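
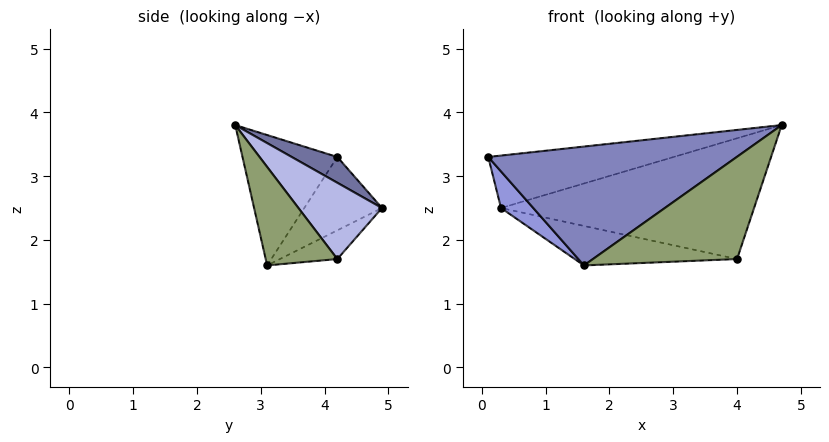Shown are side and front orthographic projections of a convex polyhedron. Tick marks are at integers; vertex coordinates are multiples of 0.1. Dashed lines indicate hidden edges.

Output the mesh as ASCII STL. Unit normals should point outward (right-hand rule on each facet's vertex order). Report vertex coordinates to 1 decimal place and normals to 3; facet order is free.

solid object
 facet normal 0.177 0.718 0.673
  outer loop
   vertex 0.3 4.9 2.5
   vertex 0.1 4.2 3.3
   vertex 4.7 2.6 3.8
  endloop
 endfacet
 facet normal -0.342 -0.897 0.279
  outer loop
   vertex 1.6 3.1 1.6
   vertex 4.7 2.6 3.8
   vertex 0.1 4.2 3.3
  endloop
 endfacet
 facet normal -0.803 -0.334 -0.493
  outer loop
   vertex 1.6 3.1 1.6
   vertex 0.1 4.2 3.3
   vertex 0.3 4.9 2.5
  endloop
 endfacet
 facet normal 0.267 0.807 0.526
  outer loop
   vertex 4.0 4.2 1.7
   vertex 0.3 4.9 2.5
   vertex 4.7 2.6 3.8
  endloop
 endfacet
 facet normal 0.342 -0.689 -0.639
  outer loop
   vertex 4.0 4.2 1.7
   vertex 4.7 2.6 3.8
   vertex 1.6 3.1 1.6
  endloop
 endfacet
 facet normal -0.130 0.367 -0.921
  outer loop
   vertex 4.0 4.2 1.7
   vertex 1.6 3.1 1.6
   vertex 0.3 4.9 2.5
  endloop
 endfacet
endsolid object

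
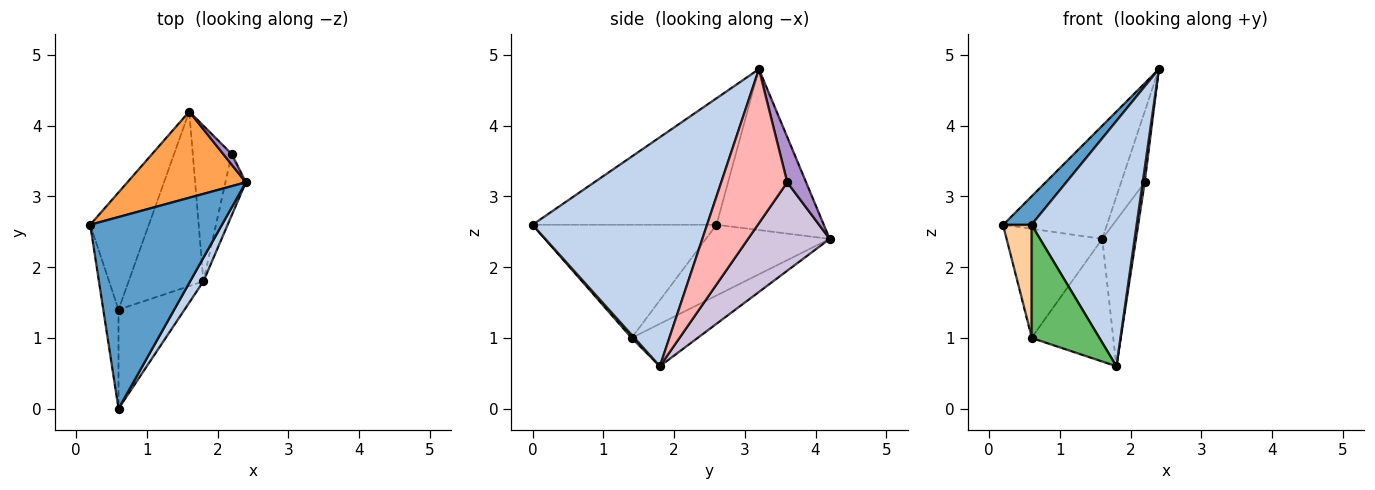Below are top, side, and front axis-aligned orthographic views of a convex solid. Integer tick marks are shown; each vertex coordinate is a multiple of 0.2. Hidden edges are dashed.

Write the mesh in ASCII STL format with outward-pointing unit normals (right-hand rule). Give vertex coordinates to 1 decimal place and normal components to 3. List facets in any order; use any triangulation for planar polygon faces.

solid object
 facet normal -0.689 -0.106 0.717
  outer loop
   vertex 0.6 0.0 2.6
   vertex 2.4 3.2 4.8
   vertex 0.2 2.6 2.6
  endloop
 endfacet
 facet normal 0.856 -0.515 0.050
  outer loop
   vertex 1.8 1.8 0.6
   vertex 2.4 3.2 4.8
   vertex 0.6 0.0 2.6
  endloop
 endfacet
 facet normal -0.635 0.614 0.468
  outer loop
   vertex 1.6 4.2 2.4
   vertex 0.2 2.6 2.6
   vertex 2.4 3.2 4.8
  endloop
 endfacet
 facet normal -0.980 -0.151 -0.132
  outer loop
   vertex 0.6 1.4 1.0
   vertex 0.6 0.0 2.6
   vertex 0.2 2.6 2.6
  endloop
 endfacet
 facet normal 0.031 -0.752 -0.658
  outer loop
   vertex 0.6 1.4 1.0
   vertex 1.8 1.8 0.6
   vertex 0.6 0.0 2.6
  endloop
 endfacet
 facet normal -0.662 0.511 -0.549
  outer loop
   vertex 0.6 1.4 1.0
   vertex 0.2 2.6 2.6
   vertex 1.6 4.2 2.4
  endloop
 endfacet
 facet normal -0.421 0.521 -0.742
  outer loop
   vertex 0.6 1.4 1.0
   vertex 1.6 4.2 2.4
   vertex 1.8 1.8 0.6
  endloop
 endfacet
 facet normal 0.991 -0.030 -0.131
  outer loop
   vertex 2.2 3.6 3.2
   vertex 2.4 3.2 4.8
   vertex 1.8 1.8 0.6
  endloop
 endfacet
 facet normal 0.620 0.776 0.116
  outer loop
   vertex 2.2 3.6 3.2
   vertex 1.6 4.2 2.4
   vertex 2.4 3.2 4.8
  endloop
 endfacet
 facet normal 0.856 0.354 -0.377
  outer loop
   vertex 2.2 3.6 3.2
   vertex 1.8 1.8 0.6
   vertex 1.6 4.2 2.4
  endloop
 endfacet
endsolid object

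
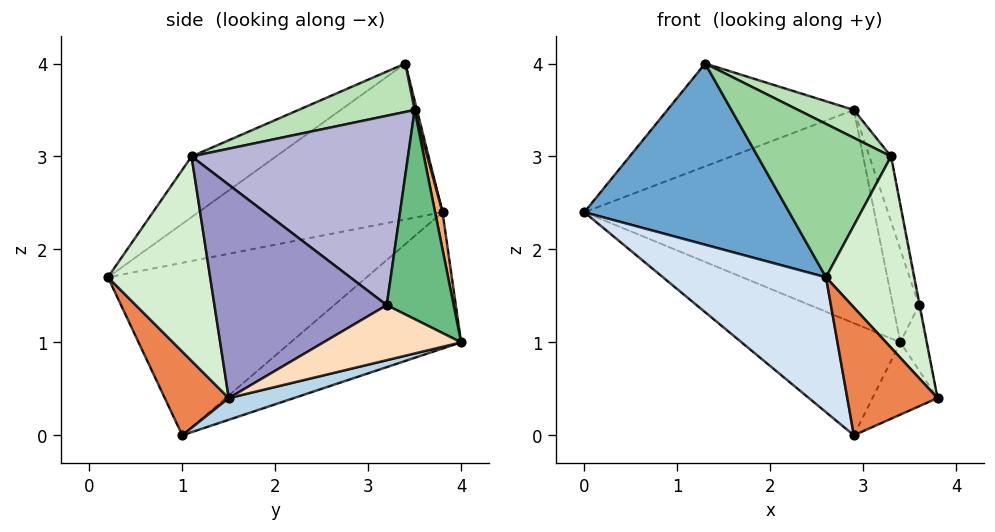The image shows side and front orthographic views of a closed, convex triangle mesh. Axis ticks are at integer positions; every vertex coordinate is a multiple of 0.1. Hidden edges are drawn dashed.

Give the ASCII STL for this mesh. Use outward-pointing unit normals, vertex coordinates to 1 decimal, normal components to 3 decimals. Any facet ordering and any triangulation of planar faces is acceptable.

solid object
 facet normal -0.695 -0.584 0.419
  outer loop
   vertex 2.6 0.2 1.7
   vertex 1.3 3.4 4.0
   vertex 0.0 3.8 2.4
  endloop
 endfacet
 facet normal -0.374 0.349 -0.859
  outer loop
   vertex 2.9 1.0 0.0
   vertex 0.0 3.8 2.4
   vertex 3.4 4.0 1.0
  endloop
 endfacet
 facet normal 0.265 0.265 -0.927
  outer loop
   vertex 2.9 1.0 0.0
   vertex 3.4 4.0 1.0
   vertex 3.8 1.5 0.4
  endloop
 endfacet
 facet normal -0.785 -0.495 -0.372
  outer loop
   vertex 2.9 1.0 0.0
   vertex 2.6 0.2 1.7
   vertex 0.0 3.8 2.4
  endloop
 endfacet
 facet normal 0.557 -0.785 -0.271
  outer loop
   vertex 2.9 1.0 0.0
   vertex 3.8 1.5 0.4
   vertex 2.6 0.2 1.7
  endloop
 endfacet
 facet normal 0.025 0.979 0.201
  outer loop
   vertex 2.9 3.5 3.5
   vertex 3.4 4.0 1.0
   vertex 0.0 3.8 2.4
  endloop
 endfacet
 facet normal 0.012 0.972 0.233
  outer loop
   vertex 2.9 3.5 3.5
   vertex 0.0 3.8 2.4
   vertex 1.3 3.4 4.0
  endloop
 endfacet
 facet normal 0.976 0.185 -0.119
  outer loop
   vertex 3.6 3.2 1.4
   vertex 3.8 1.5 0.4
   vertex 3.4 4.0 1.0
  endloop
 endfacet
 facet normal 0.902 0.351 0.251
  outer loop
   vertex 3.6 3.2 1.4
   vertex 3.4 4.0 1.0
   vertex 2.9 3.5 3.5
  endloop
 endfacet
 facet normal -0.403 -0.636 0.658
  outer loop
   vertex 3.3 1.1 3.0
   vertex 1.3 3.4 4.0
   vertex 2.6 0.2 1.7
  endloop
 endfacet
 facet normal 0.303 -0.146 0.942
  outer loop
   vertex 3.3 1.1 3.0
   vertex 2.9 3.5 3.5
   vertex 1.3 3.4 4.0
  endloop
 endfacet
 facet normal 0.756 -0.653 0.045
  outer loop
   vertex 3.3 1.1 3.0
   vertex 2.6 0.2 1.7
   vertex 3.8 1.5 0.4
  endloop
 endfacet
 facet normal 0.982 0.004 0.189
  outer loop
   vertex 3.3 1.1 3.0
   vertex 3.8 1.5 0.4
   vertex 3.6 3.2 1.4
  endloop
 endfacet
 facet normal 0.948 0.095 0.303
  outer loop
   vertex 3.3 1.1 3.0
   vertex 3.6 3.2 1.4
   vertex 2.9 3.5 3.5
  endloop
 endfacet
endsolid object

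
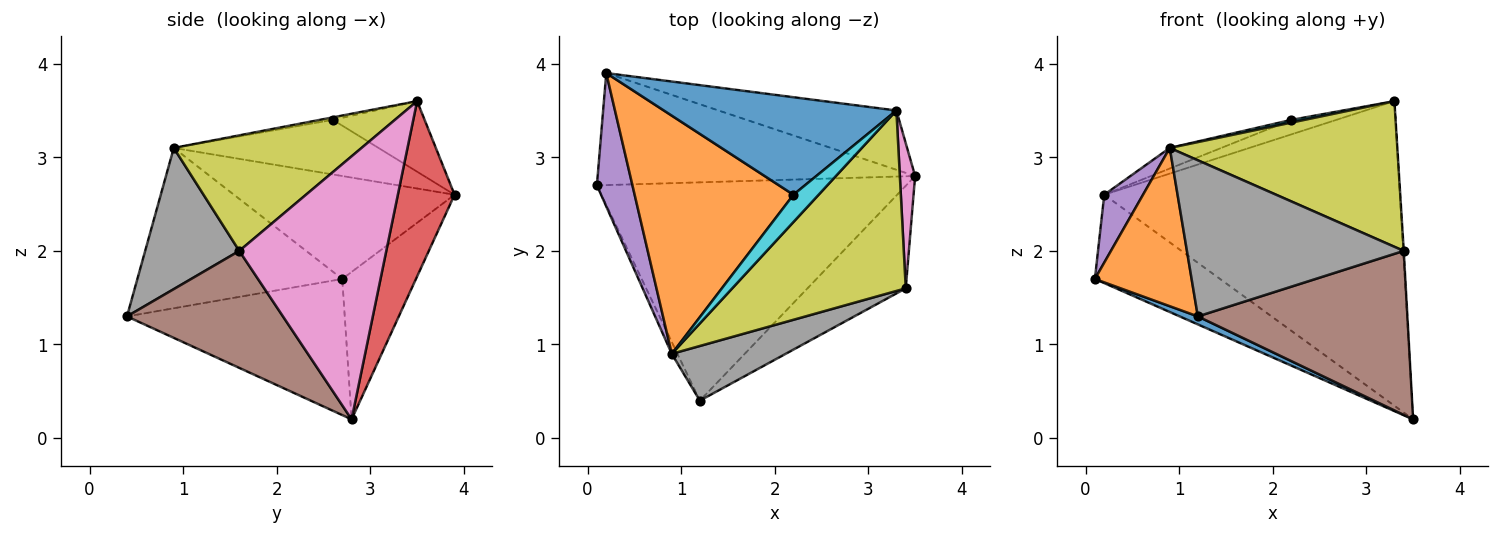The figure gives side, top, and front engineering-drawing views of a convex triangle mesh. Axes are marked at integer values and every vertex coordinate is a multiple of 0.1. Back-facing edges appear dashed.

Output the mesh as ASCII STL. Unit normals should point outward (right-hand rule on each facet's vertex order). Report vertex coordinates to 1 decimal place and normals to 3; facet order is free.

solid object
 facet normal -0.403 -0.033 -0.915
  outer loop
   vertex 1.2 0.4 1.3
   vertex 0.1 2.7 1.7
   vertex 3.5 2.8 0.2
  endloop
 endfacet
 facet normal -0.904 -0.427 -0.032
  outer loop
   vertex 0.9 0.9 3.1
   vertex 0.1 2.7 1.7
   vertex 1.2 0.4 1.3
  endloop
 endfacet
 facet normal -0.343 0.582 -0.738
  outer loop
   vertex 0.2 3.9 2.6
   vertex 3.5 2.8 0.2
   vertex 0.1 2.7 1.7
  endloop
 endfacet
 facet normal 0.185 0.965 -0.188
  outer loop
   vertex 0.2 3.9 2.6
   vertex 3.3 3.5 3.6
   vertex 3.5 2.8 0.2
  endloop
 endfacet
 facet normal -0.932 -0.164 0.322
  outer loop
   vertex 0.2 3.9 2.6
   vertex 0.1 2.7 1.7
   vertex 0.9 0.9 3.1
  endloop
 endfacet
 facet normal 0.534 -0.717 -0.448
  outer loop
   vertex 3.4 1.6 2.0
   vertex 1.2 0.4 1.3
   vertex 3.5 2.8 0.2
  endloop
 endfacet
 facet normal 0.998 0.004 0.058
  outer loop
   vertex 3.4 1.6 2.0
   vertex 3.5 2.8 0.2
   vertex 3.3 3.5 3.6
  endloop
 endfacet
 facet normal 0.379 -0.873 0.306
  outer loop
   vertex 3.4 1.6 2.0
   vertex 0.9 0.9 3.1
   vertex 1.2 0.4 1.3
  endloop
 endfacet
 facet normal 0.460 -0.558 0.691
  outer loop
   vertex 3.4 1.6 2.0
   vertex 3.3 3.5 3.6
   vertex 0.9 0.9 3.1
  endloop
 endfacet
 facet normal -0.099 -0.099 0.990
  outer loop
   vertex 2.2 2.6 3.4
   vertex 0.9 0.9 3.1
   vertex 3.3 3.5 3.6
  endloop
 endfacet
 facet normal -0.287 0.141 0.947
  outer loop
   vertex 2.2 2.6 3.4
   vertex 3.3 3.5 3.6
   vertex 0.2 3.9 2.6
  endloop
 endfacet
 facet normal -0.324 0.081 0.943
  outer loop
   vertex 2.2 2.6 3.4
   vertex 0.2 3.9 2.6
   vertex 0.9 0.9 3.1
  endloop
 endfacet
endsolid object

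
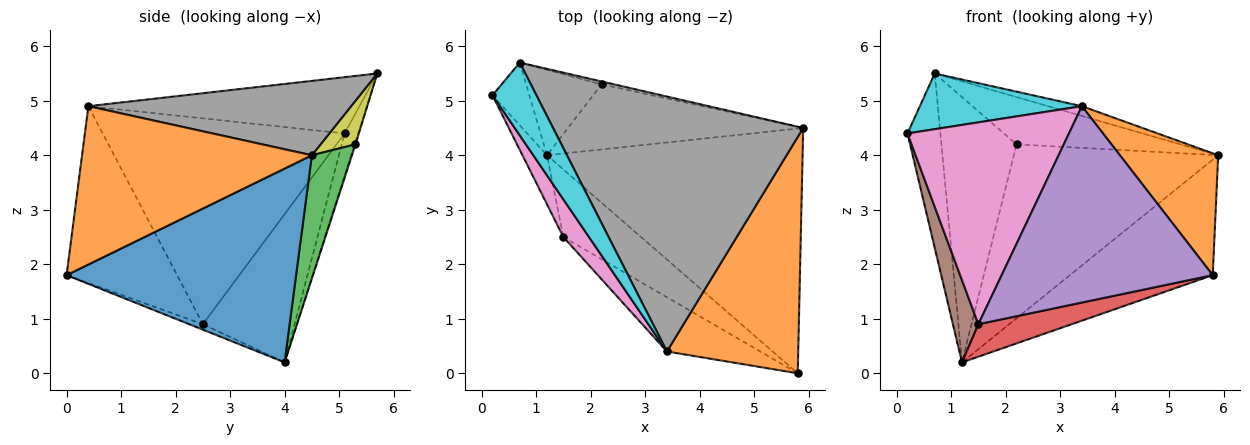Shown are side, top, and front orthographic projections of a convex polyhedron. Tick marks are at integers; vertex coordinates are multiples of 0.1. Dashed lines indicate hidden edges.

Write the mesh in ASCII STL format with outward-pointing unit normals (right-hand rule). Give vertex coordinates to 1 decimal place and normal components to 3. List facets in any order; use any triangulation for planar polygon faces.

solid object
 facet normal 0.566 0.352 -0.746
  outer loop
   vertex 1.2 4.0 0.2
   vertex 5.9 4.5 4.0
   vertex 5.8 0.0 1.8
  endloop
 endfacet
 facet normal 0.731 -0.313 0.606
  outer loop
   vertex 3.4 0.4 4.9
   vertex 5.8 0.0 1.8
   vertex 5.9 4.5 4.0
  endloop
 endfacet
 facet normal 0.181 0.921 -0.345
  outer loop
   vertex 2.2 5.3 4.2
   vertex 5.9 4.5 4.0
   vertex 1.2 4.0 0.2
  endloop
 endfacet
 facet normal -0.063 -0.432 -0.899
  outer loop
   vertex 1.5 2.5 0.9
   vertex 1.2 4.0 0.2
   vertex 5.8 0.0 1.8
  endloop
 endfacet
 facet normal -0.451 -0.861 -0.238
  outer loop
   vertex 1.5 2.5 0.9
   vertex 5.8 0.0 1.8
   vertex 3.4 0.4 4.9
  endloop
 endfacet
 facet normal -0.952 -0.264 -0.157
  outer loop
   vertex 1.5 2.5 0.9
   vertex 0.2 5.1 4.4
   vertex 1.2 4.0 0.2
  endloop
 endfacet
 facet normal -0.827 -0.552 0.103
  outer loop
   vertex 1.5 2.5 0.9
   vertex 3.4 0.4 4.9
   vertex 0.2 5.1 4.4
  endloop
 endfacet
 facet normal 0.285 0.037 0.958
  outer loop
   vertex 0.7 5.7 5.5
   vertex 3.4 0.4 4.9
   vertex 5.9 4.5 4.0
  endloop
 endfacet
 facet normal 0.208 0.976 -0.061
  outer loop
   vertex 0.7 5.7 5.5
   vertex 5.9 4.5 4.0
   vertex 2.2 5.3 4.2
  endloop
 endfacet
 facet normal -0.713 -0.426 0.557
  outer loop
   vertex 0.7 5.7 5.5
   vertex 0.2 5.1 4.4
   vertex 3.4 0.4 4.9
  endloop
 endfacet
 facet normal -0.359 0.878 -0.316
  outer loop
   vertex 0.7 5.7 5.5
   vertex 1.2 4.0 0.2
   vertex 0.2 5.1 4.4
  endloop
 endfacet
 facet normal -0.012 0.952 -0.306
  outer loop
   vertex 0.7 5.7 5.5
   vertex 2.2 5.3 4.2
   vertex 1.2 4.0 0.2
  endloop
 endfacet
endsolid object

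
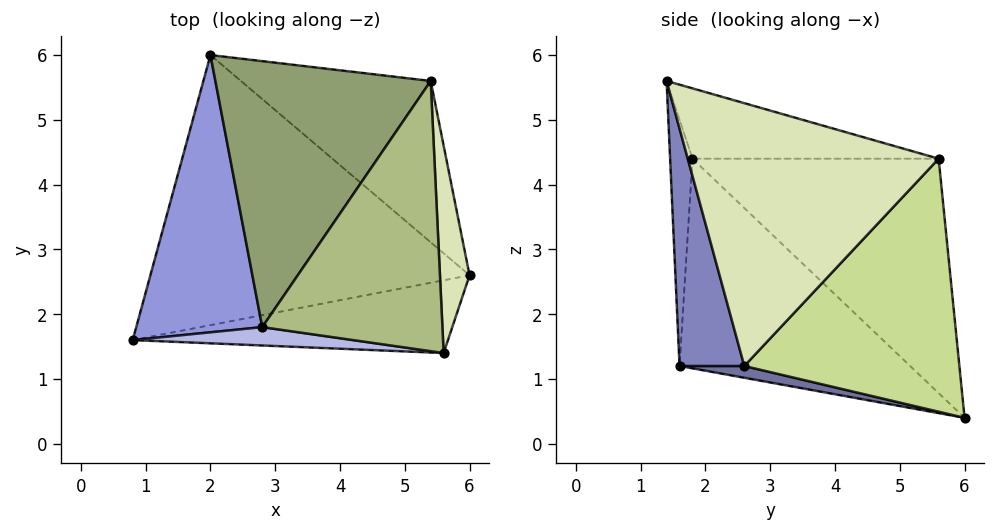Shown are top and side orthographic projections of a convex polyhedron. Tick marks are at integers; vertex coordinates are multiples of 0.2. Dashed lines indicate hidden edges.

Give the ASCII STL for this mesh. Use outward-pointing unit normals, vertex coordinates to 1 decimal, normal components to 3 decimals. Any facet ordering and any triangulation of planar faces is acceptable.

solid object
 facet normal 0.036 -0.188 -0.981
  outer loop
   vertex 2.0 6.0 0.4
   vertex 6.0 2.6 1.2
   vertex 0.8 1.6 1.2
  endloop
 endfacet
 facet normal 0.183 -0.953 -0.243
  outer loop
   vertex 5.6 1.4 5.6
   vertex 0.8 1.6 1.2
   vertex 6.0 2.6 1.2
  endloop
 endfacet
 facet normal -0.815 0.311 0.490
  outer loop
   vertex 2.8 1.8 4.4
   vertex 2.0 6.0 0.4
   vertex 0.8 1.6 1.2
  endloop
 endfacet
 facet normal -0.221 -0.955 0.198
  outer loop
   vertex 2.8 1.8 4.4
   vertex 0.8 1.6 1.2
   vertex 5.6 1.4 5.6
  endloop
 endfacet
 facet normal -0.658 0.450 0.604
  outer loop
   vertex 5.4 5.6 4.4
   vertex 2.0 6.0 0.4
   vertex 2.8 1.8 4.4
  endloop
 endfacet
 facet normal -0.353 0.241 0.904
  outer loop
   vertex 5.4 5.6 4.4
   vertex 2.8 1.8 4.4
   vertex 5.6 1.4 5.6
  endloop
 endfacet
 facet normal 0.625 0.625 -0.469
  outer loop
   vertex 5.4 5.6 4.4
   vertex 6.0 2.6 1.2
   vertex 2.0 6.0 0.4
  endloop
 endfacet
 facet normal 0.991 0.079 0.112
  outer loop
   vertex 5.4 5.6 4.4
   vertex 5.6 1.4 5.6
   vertex 6.0 2.6 1.2
  endloop
 endfacet
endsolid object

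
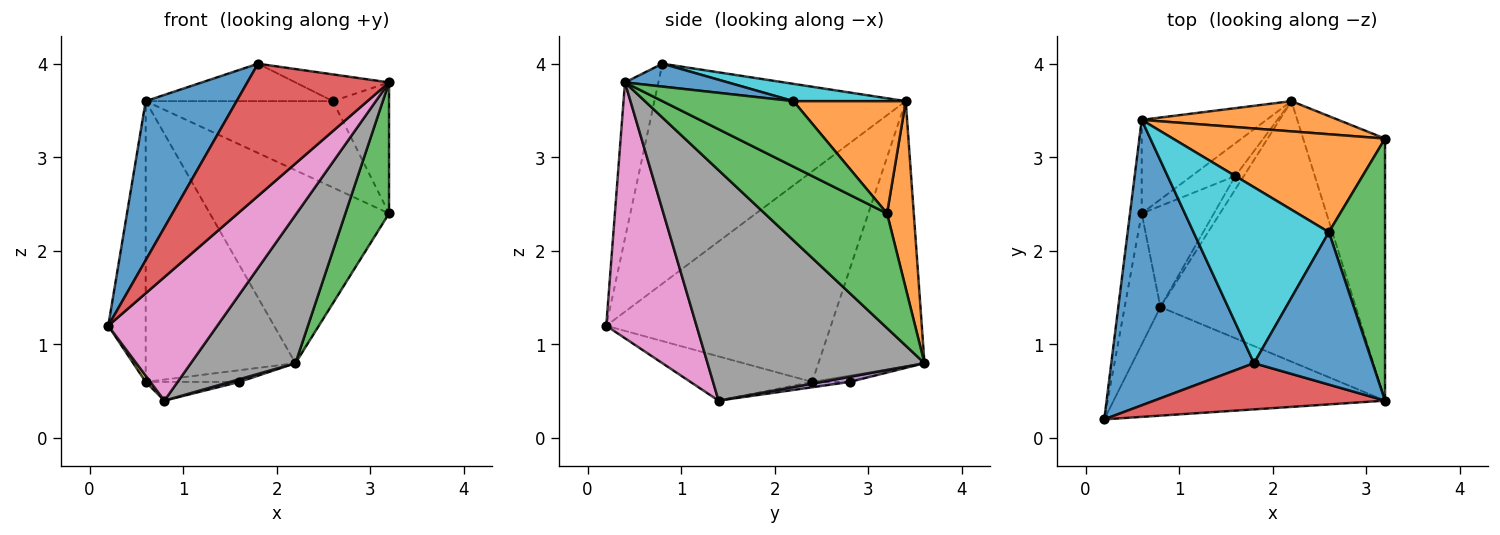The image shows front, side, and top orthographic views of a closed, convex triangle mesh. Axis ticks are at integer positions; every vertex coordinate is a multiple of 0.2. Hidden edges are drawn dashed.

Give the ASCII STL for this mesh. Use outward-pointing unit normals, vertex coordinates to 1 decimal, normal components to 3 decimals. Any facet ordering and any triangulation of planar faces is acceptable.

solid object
 facet normal -0.803 -0.290 0.521
  outer loop
   vertex 0.6 3.4 3.6
   vertex 0.2 0.2 1.2
   vertex 1.8 0.8 4.0
  endloop
 endfacet
 facet normal 0.146 0.977 0.153
  outer loop
   vertex 0.6 3.4 3.6
   vertex 3.2 3.2 2.4
   vertex 2.2 3.6 0.8
  endloop
 endfacet
 facet normal 0.781 -0.279 -0.558
  outer loop
   vertex 3.2 0.4 3.8
   vertex 2.2 3.6 0.8
   vertex 3.2 3.2 2.4
  endloop
 endfacet
 facet normal -0.217 -0.922 0.322
  outer loop
   vertex 3.2 0.4 3.8
   vertex 1.8 0.8 4.0
   vertex 0.2 0.2 1.2
  endloop
 endfacet
 facet normal -0.985 0.164 -0.055
  outer loop
   vertex 0.6 2.4 0.6
   vertex 0.2 0.2 1.2
   vertex 0.6 3.4 3.6
  endloop
 endfacet
 facet normal -0.558 0.787 -0.262
  outer loop
   vertex 0.6 2.4 0.6
   vertex 0.6 3.4 3.6
   vertex 2.2 3.6 0.8
  endloop
 endfacet
 facet normal 0.528 -0.638 -0.560
  outer loop
   vertex 0.8 1.4 0.4
   vertex 3.2 0.4 3.8
   vertex 0.2 0.2 1.2
  endloop
 endfacet
 facet normal 0.716 -0.345 -0.607
  outer loop
   vertex 0.8 1.4 0.4
   vertex 2.2 3.6 0.8
   vertex 3.2 0.4 3.8
  endloop
 endfacet
 facet normal -0.778 -0.030 -0.628
  outer loop
   vertex 0.8 1.4 0.4
   vertex 0.2 0.2 1.2
   vertex 0.6 2.4 0.6
  endloop
 endfacet
 facet normal 0.124 0.207 0.971
  outer loop
   vertex 2.6 2.2 3.6
   vertex 0.6 3.4 3.6
   vertex 1.8 0.8 4.0
  endloop
 endfacet
 facet normal 0.187 0.170 0.968
  outer loop
   vertex 2.6 2.2 3.6
   vertex 1.8 0.8 4.0
   vertex 3.2 0.4 3.8
  endloop
 endfacet
 facet normal 0.369 0.615 0.697
  outer loop
   vertex 2.6 2.2 3.6
   vertex 3.2 3.2 2.4
   vertex 0.6 3.4 3.6
  endloop
 endfacet
 facet normal 0.722 0.309 0.619
  outer loop
   vertex 2.6 2.2 3.6
   vertex 3.2 0.4 3.8
   vertex 3.2 3.2 2.4
  endloop
 endfacet
 facet normal -0.133 0.333 -0.933
  outer loop
   vertex 1.6 2.8 0.6
   vertex 0.6 2.4 0.6
   vertex 2.2 3.6 0.8
  endloop
 endfacet
 facet normal 0.507 -0.169 -0.845
  outer loop
   vertex 1.6 2.8 0.6
   vertex 2.2 3.6 0.8
   vertex 0.8 1.4 0.4
  endloop
 endfacet
 facet normal -0.073 0.182 -0.981
  outer loop
   vertex 1.6 2.8 0.6
   vertex 0.8 1.4 0.4
   vertex 0.6 2.4 0.6
  endloop
 endfacet
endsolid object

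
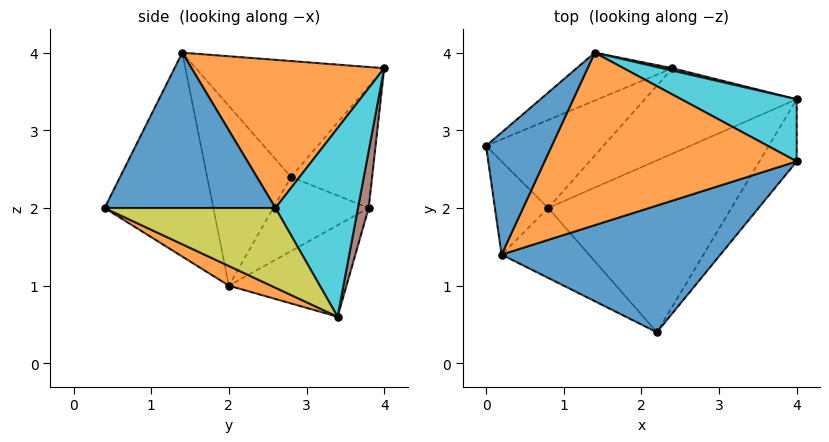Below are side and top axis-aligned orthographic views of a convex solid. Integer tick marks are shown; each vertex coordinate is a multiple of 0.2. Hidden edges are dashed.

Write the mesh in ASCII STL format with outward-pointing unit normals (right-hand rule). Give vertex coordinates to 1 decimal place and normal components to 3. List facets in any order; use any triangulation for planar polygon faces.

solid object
 facet normal -0.796 0.402 0.452
  outer loop
   vertex 0.2 1.4 4.0
   vertex 1.4 4.0 3.8
   vertex 0.0 2.8 2.4
  endloop
 endfacet
 facet normal 0.094 -0.467 -0.879
  outer loop
   vertex 0.8 2.0 1.0
   vertex 4.0 3.4 0.6
   vertex 2.2 0.4 2.0
  endloop
 endfacet
 facet normal -0.871 -0.419 -0.258
  outer loop
   vertex 0.8 2.0 1.0
   vertex 0.2 1.4 4.0
   vertex 0.0 2.8 2.4
  endloop
 endfacet
 facet normal -0.634 -0.724 -0.272
  outer loop
   vertex 0.8 2.0 1.0
   vertex 2.2 0.4 2.0
   vertex 0.2 1.4 4.0
  endloop
 endfacet
 facet normal -0.409 0.854 -0.322
  outer loop
   vertex 2.4 3.8 2.0
   vertex 0.0 2.8 2.4
   vertex 1.4 4.0 3.8
  endloop
 endfacet
 facet normal 0.285 0.957 0.052
  outer loop
   vertex 2.4 3.8 2.0
   vertex 1.4 4.0 3.8
   vertex 4.0 3.4 0.6
  endloop
 endfacet
 facet normal -0.389 0.687 -0.614
  outer loop
   vertex 2.4 3.8 2.0
   vertex 0.8 2.0 1.0
   vertex 0.0 2.8 2.4
  endloop
 endfacet
 facet normal -0.377 0.683 -0.626
  outer loop
   vertex 2.4 3.8 2.0
   vertex 4.0 3.4 0.6
   vertex 0.8 2.0 1.0
  endloop
 endfacet
 facet normal 0.728 -0.595 -0.340
  outer loop
   vertex 4.0 2.6 2.0
   vertex 2.2 0.4 2.0
   vertex 4.0 3.4 0.6
  endloop
 endfacet
 facet normal 0.630 0.674 0.385
  outer loop
   vertex 4.0 2.6 2.0
   vertex 4.0 3.4 0.6
   vertex 1.4 4.0 3.8
  endloop
 endfacet
 facet normal 0.523 -0.428 0.737
  outer loop
   vertex 4.0 2.6 2.0
   vertex 0.2 1.4 4.0
   vertex 2.2 0.4 2.0
  endloop
 endfacet
 facet normal 0.500 -0.165 0.850
  outer loop
   vertex 4.0 2.6 2.0
   vertex 1.4 4.0 3.8
   vertex 0.2 1.4 4.0
  endloop
 endfacet
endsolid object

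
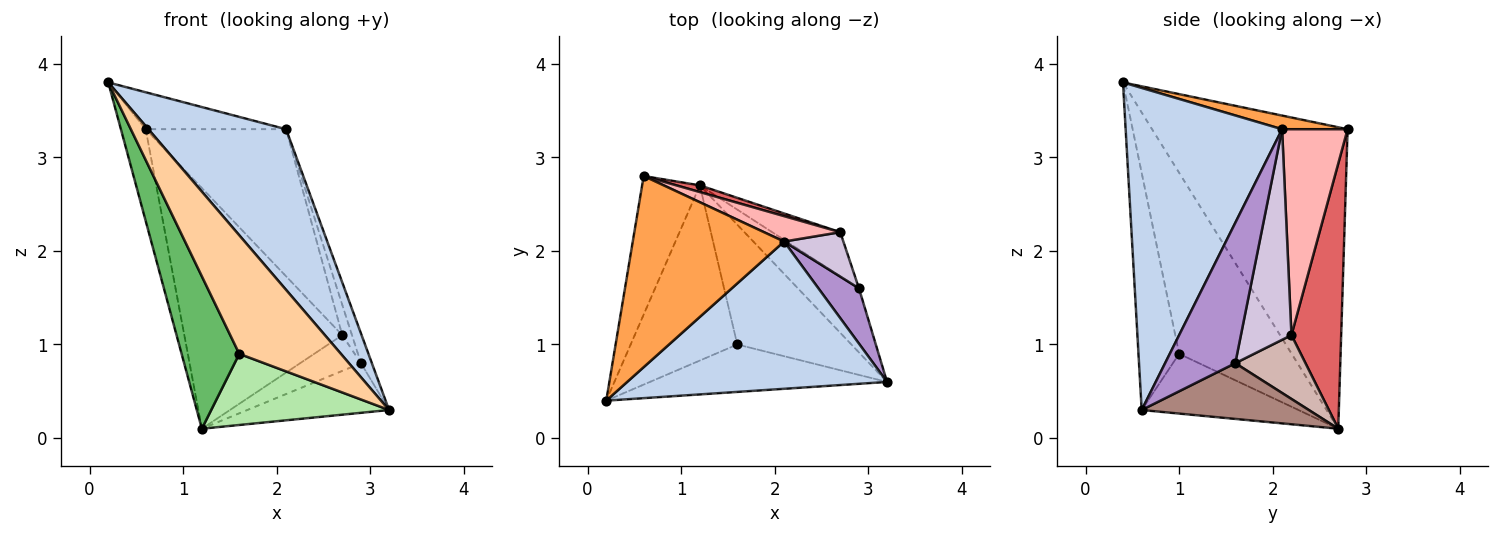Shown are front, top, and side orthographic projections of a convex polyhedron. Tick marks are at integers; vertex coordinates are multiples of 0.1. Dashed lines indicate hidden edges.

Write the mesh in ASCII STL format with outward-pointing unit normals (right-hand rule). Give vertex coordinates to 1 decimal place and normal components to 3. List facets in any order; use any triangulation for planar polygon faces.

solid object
 facet normal -0.975 0.124 -0.187
  outer loop
   vertex 1.2 2.7 0.1
   vertex 0.2 0.4 3.8
   vertex 0.6 2.8 3.3
  endloop
 endfacet
 facet normal 0.642 -0.565 0.518
  outer loop
   vertex 2.1 2.1 3.3
   vertex 0.2 0.4 3.8
   vertex 3.2 0.6 0.3
  endloop
 endfacet
 facet normal 0.088 0.189 0.978
  outer loop
   vertex 2.1 2.1 3.3
   vertex 0.6 2.8 3.3
   vertex 0.2 0.4 3.8
  endloop
 endfacet
 facet normal -0.348 -0.870 -0.348
  outer loop
   vertex 1.6 1.0 0.9
   vertex 3.2 0.6 0.3
   vertex 0.2 0.4 3.8
  endloop
 endfacet
 facet normal -0.788 -0.404 -0.464
  outer loop
   vertex 1.6 1.0 0.9
   vertex 0.2 0.4 3.8
   vertex 1.2 2.7 0.1
  endloop
 endfacet
 facet normal -0.410 -0.466 -0.784
  outer loop
   vertex 1.6 1.0 0.9
   vertex 1.2 2.7 0.1
   vertex 3.2 0.6 0.3
  endloop
 endfacet
 facet normal 0.300 0.954 0.026
  outer loop
   vertex 2.7 2.2 1.1
   vertex 1.2 2.7 0.1
   vertex 0.6 2.8 3.3
  endloop
 endfacet
 facet normal 0.418 0.895 0.155
  outer loop
   vertex 2.7 2.2 1.1
   vertex 0.6 2.8 3.3
   vertex 2.1 2.1 3.3
  endloop
 endfacet
 facet normal 0.950 0.148 0.274
  outer loop
   vertex 2.9 1.6 0.8
   vertex 2.1 2.1 3.3
   vertex 3.2 0.6 0.3
  endloop
 endfacet
 facet normal 0.946 0.182 0.266
  outer loop
   vertex 2.9 1.6 0.8
   vertex 2.7 2.2 1.1
   vertex 2.1 2.1 3.3
  endloop
 endfacet
 facet normal 0.585 0.496 -0.641
  outer loop
   vertex 2.9 1.6 0.8
   vertex 3.2 0.6 0.3
   vertex 1.2 2.7 0.1
  endloop
 endfacet
 facet normal 0.588 0.510 -0.628
  outer loop
   vertex 2.9 1.6 0.8
   vertex 1.2 2.7 0.1
   vertex 2.7 2.2 1.1
  endloop
 endfacet
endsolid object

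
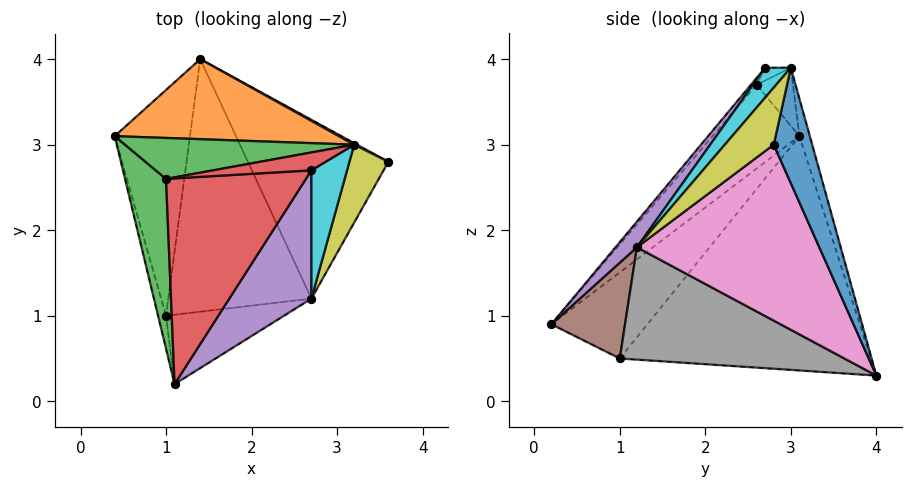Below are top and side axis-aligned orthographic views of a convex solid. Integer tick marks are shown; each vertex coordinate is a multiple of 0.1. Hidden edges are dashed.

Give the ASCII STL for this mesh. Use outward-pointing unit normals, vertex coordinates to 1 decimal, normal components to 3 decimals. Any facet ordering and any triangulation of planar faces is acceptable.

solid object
 facet normal -0.982 -0.168 -0.091
  outer loop
   vertex 1.0 1.0 0.5
   vertex 1.1 0.2 0.9
   vertex 0.4 3.1 3.1
  endloop
 endfacet
 facet normal -0.947 0.106 -0.304
  outer loop
   vertex 1.0 1.0 0.5
   vertex 0.4 3.1 3.1
   vertex 1.4 4.0 0.3
  endloop
 endfacet
 facet normal -0.787 -0.482 0.385
  outer loop
   vertex 1.0 2.6 3.7
   vertex 0.4 3.1 3.1
   vertex 1.1 0.2 0.9
  endloop
 endfacet
 facet normal -0.032 -0.759 0.650
  outer loop
   vertex 1.0 2.6 3.7
   vertex 1.1 0.2 0.9
   vertex 2.7 2.7 3.9
  endloop
 endfacet
 facet normal 0.179 -0.801 0.572
  outer loop
   vertex 2.7 1.2 1.8
   vertex 2.7 2.7 3.9
   vertex 1.1 0.2 0.9
  endloop
 endfacet
 facet normal 0.602 -0.296 -0.742
  outer loop
   vertex 2.7 1.2 1.8
   vertex 1.1 0.2 0.9
   vertex 1.0 1.0 0.5
  endloop
 endfacet
 facet normal 0.781 0.028 -0.624
  outer loop
   vertex 2.7 1.2 1.8
   vertex 1.4 4.0 0.3
   vertex 3.6 2.8 3.0
  endloop
 endfacet
 facet normal 0.612 -0.134 -0.780
  outer loop
   vertex 2.7 1.2 1.8
   vertex 1.0 1.0 0.5
   vertex 1.4 4.0 0.3
  endloop
 endfacet
 facet normal 0.617 -0.664 0.422
  outer loop
   vertex 3.2 3.0 3.9
   vertex 2.7 1.2 1.8
   vertex 3.6 2.8 3.0
  endloop
 endfacet
 facet normal 0.439 -0.731 0.522
  outer loop
   vertex 3.2 3.0 3.9
   vertex 2.7 2.7 3.9
   vertex 2.7 1.2 1.8
  endloop
 endfacet
 facet normal 0.468 0.884 0.012
  outer loop
   vertex 3.2 3.0 3.9
   vertex 3.6 2.8 3.0
   vertex 1.4 4.0 0.3
  endloop
 endfacet
 facet normal -0.049 0.956 0.290
  outer loop
   vertex 3.2 3.0 3.9
   vertex 1.4 4.0 0.3
   vertex 0.4 3.1 3.1
  endloop
 endfacet
 facet normal -0.186 0.656 0.732
  outer loop
   vertex 3.2 3.0 3.9
   vertex 0.4 3.1 3.1
   vertex 1.0 2.6 3.7
  endloop
 endfacet
 facet normal -0.126 0.211 0.969
  outer loop
   vertex 3.2 3.0 3.9
   vertex 1.0 2.6 3.7
   vertex 2.7 2.7 3.9
  endloop
 endfacet
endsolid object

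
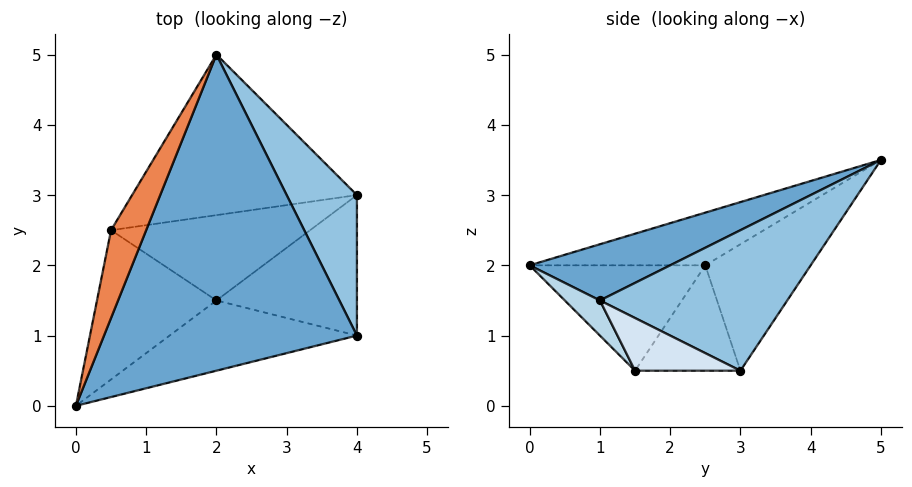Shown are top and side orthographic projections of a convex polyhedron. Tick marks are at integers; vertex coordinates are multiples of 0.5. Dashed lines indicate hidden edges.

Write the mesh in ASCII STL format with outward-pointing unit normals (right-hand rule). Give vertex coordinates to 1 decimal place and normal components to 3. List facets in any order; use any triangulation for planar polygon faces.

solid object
 facet normal 0.203 -0.355 0.913
  outer loop
   vertex 4.0 1.0 1.5
   vertex 2.0 5.0 3.5
   vertex 0.0 0.0 2.0
  endloop
 endfacet
 facet normal 0.873 0.218 0.436
  outer loop
   vertex 4.0 1.0 1.5
   vertex 4.0 3.0 0.5
   vertex 2.0 5.0 3.5
  endloop
 endfacet
 facet normal 0.116 -0.776 -0.620
  outer loop
   vertex 4.0 1.0 1.5
   vertex 0.0 0.0 2.0
   vertex 2.0 1.5 0.5
  endloop
 endfacet
 facet normal 0.318 -0.424 -0.848
  outer loop
   vertex 4.0 1.0 1.5
   vertex 2.0 1.5 0.5
   vertex 4.0 3.0 0.5
  endloop
 endfacet
 facet normal -0.821 0.164 0.547
  outer loop
   vertex 0.5 2.5 2.0
   vertex 0.0 0.0 2.0
   vertex 2.0 5.0 3.5
  endloop
 endfacet
 facet normal -0.656 0.131 -0.743
  outer loop
   vertex 0.5 2.5 2.0
   vertex 2.0 1.5 0.5
   vertex 0.0 0.0 2.0
  endloop
 endfacet
 facet normal -0.380 0.633 -0.675
  outer loop
   vertex 0.5 2.5 2.0
   vertex 2.0 5.0 3.5
   vertex 4.0 3.0 0.5
  endloop
 endfacet
 facet normal -0.397 0.529 -0.750
  outer loop
   vertex 0.5 2.5 2.0
   vertex 4.0 3.0 0.5
   vertex 2.0 1.5 0.5
  endloop
 endfacet
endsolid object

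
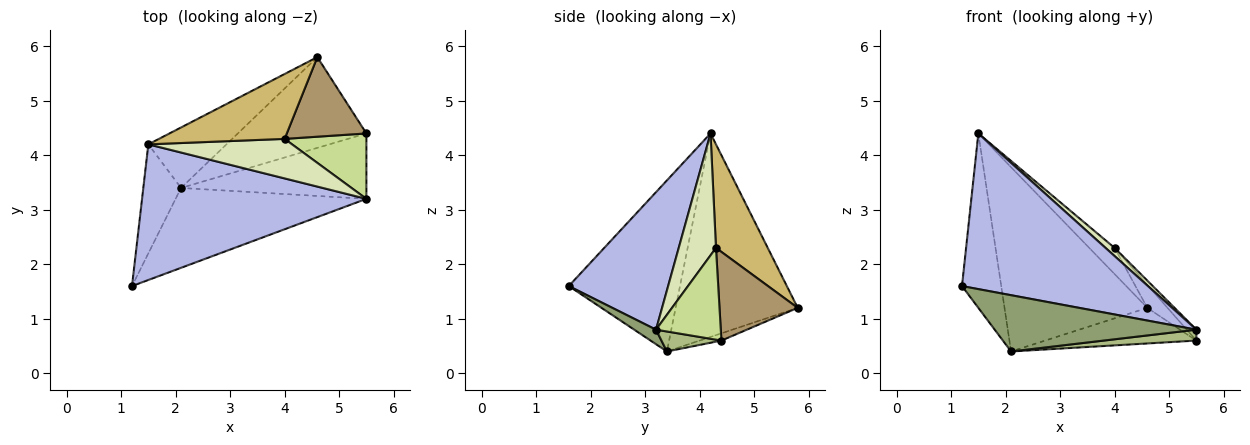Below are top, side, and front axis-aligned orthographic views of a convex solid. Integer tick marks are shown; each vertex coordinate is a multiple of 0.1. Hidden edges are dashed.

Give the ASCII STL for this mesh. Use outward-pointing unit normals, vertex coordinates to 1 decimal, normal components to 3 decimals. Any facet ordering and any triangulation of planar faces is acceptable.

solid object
 facet normal -0.923 0.326 -0.204
  outer loop
   vertex 2.1 3.4 0.4
   vertex 1.2 1.6 1.6
   vertex 1.5 4.2 4.4
  endloop
 endfacet
 facet normal -0.053 0.365 -0.930
  outer loop
   vertex 4.6 5.8 1.2
   vertex 5.5 4.4 0.6
   vertex 2.1 3.4 0.4
  endloop
 endfacet
 facet normal -0.631 0.737 -0.242
  outer loop
   vertex 4.6 5.8 1.2
   vertex 2.1 3.4 0.4
   vertex 1.5 4.2 4.4
  endloop
 endfacet
 facet normal 0.374 -0.699 0.609
  outer loop
   vertex 5.5 3.2 0.8
   vertex 1.5 4.2 4.4
   vertex 1.2 1.6 1.6
  endloop
 endfacet
 facet normal 0.062 -0.575 -0.816
  outer loop
   vertex 5.5 3.2 0.8
   vertex 1.2 1.6 1.6
   vertex 2.1 3.4 0.4
  endloop
 endfacet
 facet normal 0.106 -0.163 -0.981
  outer loop
   vertex 5.5 3.2 0.8
   vertex 2.1 3.4 0.4
   vertex 5.5 4.4 0.6
  endloop
 endfacet
 facet normal 0.742 0.110 0.661
  outer loop
   vertex 4.0 4.3 2.3
   vertex 5.5 3.2 0.8
   vertex 5.5 4.4 0.6
  endloop
 endfacet
 facet normal 0.639 -0.156 0.753
  outer loop
   vertex 4.0 4.3 2.3
   vertex 1.5 4.2 4.4
   vertex 5.5 3.2 0.8
  endloop
 endfacet
 facet normal 0.731 0.189 0.656
  outer loop
   vertex 4.0 4.3 2.3
   vertex 5.5 4.4 0.6
   vertex 4.6 5.8 1.2
  endloop
 endfacet
 facet normal 0.607 0.298 0.737
  outer loop
   vertex 4.0 4.3 2.3
   vertex 4.6 5.8 1.2
   vertex 1.5 4.2 4.4
  endloop
 endfacet
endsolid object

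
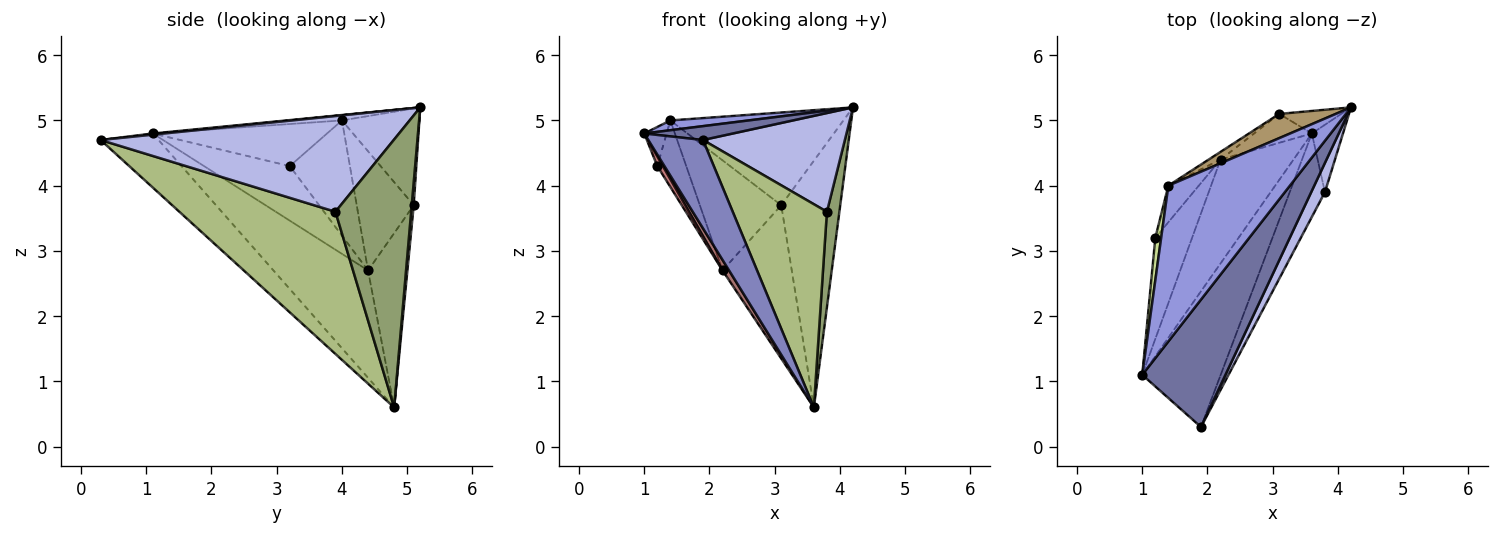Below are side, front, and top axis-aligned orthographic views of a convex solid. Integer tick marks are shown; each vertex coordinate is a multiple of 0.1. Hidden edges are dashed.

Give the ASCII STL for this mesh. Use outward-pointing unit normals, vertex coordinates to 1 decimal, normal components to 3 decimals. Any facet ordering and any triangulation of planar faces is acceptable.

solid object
 facet normal 0.014 -0.108 0.994
  outer loop
   vertex 1.9 0.3 4.7
   vertex 4.2 5.2 5.2
   vertex 1.0 1.1 4.8
  endloop
 endfacet
 facet normal -0.500 -0.472 -0.726
  outer loop
   vertex 3.6 4.8 0.6
   vertex 1.9 0.3 4.7
   vertex 1.0 1.1 4.8
  endloop
 endfacet
 facet normal -0.044 -0.063 0.997
  outer loop
   vertex 1.4 4.0 5.0
   vertex 1.0 1.1 4.8
   vertex 4.2 5.2 5.2
  endloop
 endfacet
 facet normal 0.893 -0.432 0.128
  outer loop
   vertex 3.8 3.9 3.6
   vertex 4.2 5.2 5.2
   vertex 1.9 0.3 4.7
  endloop
 endfacet
 facet normal 0.980 -0.162 -0.114
  outer loop
   vertex 3.8 3.9 3.6
   vertex 3.6 4.8 0.6
   vertex 4.2 5.2 5.2
  endloop
 endfacet
 facet normal 0.838 -0.505 -0.207
  outer loop
   vertex 3.8 3.9 3.6
   vertex 1.9 0.3 4.7
   vertex 3.6 4.8 0.6
  endloop
 endfacet
 facet normal -0.983 0.126 0.137
  outer loop
   vertex 1.2 3.2 4.3
   vertex 1.0 1.1 4.8
   vertex 1.4 4.0 5.0
  endloop
 endfacet
 facet normal 0.033 0.995 -0.091
  outer loop
   vertex 3.1 5.1 3.7
   vertex 4.2 5.2 5.2
   vertex 3.6 4.8 0.6
  endloop
 endfacet
 facet normal -0.397 0.888 0.232
  outer loop
   vertex 3.1 5.1 3.7
   vertex 1.4 4.0 5.0
   vertex 4.2 5.2 5.2
  endloop
 endfacet
 facet normal -0.488 0.858 -0.162
  outer loop
   vertex 2.2 4.4 2.7
   vertex 3.1 5.1 3.7
   vertex 3.6 4.8 0.6
  endloop
 endfacet
 facet normal -0.573 0.818 -0.057
  outer loop
   vertex 2.2 4.4 2.7
   vertex 1.4 4.0 5.0
   vertex 3.1 5.1 3.7
  endloop
 endfacet
 facet normal -0.877 0.422 -0.232
  outer loop
   vertex 2.2 4.4 2.7
   vertex 1.2 3.2 4.3
   vertex 1.4 4.0 5.0
  endloop
 endfacet
 facet normal -0.826 -0.057 -0.561
  outer loop
   vertex 2.2 4.4 2.7
   vertex 3.6 4.8 0.6
   vertex 1.0 1.1 4.8
  endloop
 endfacet
 facet normal -0.828 -0.054 -0.558
  outer loop
   vertex 2.2 4.4 2.7
   vertex 1.0 1.1 4.8
   vertex 1.2 3.2 4.3
  endloop
 endfacet
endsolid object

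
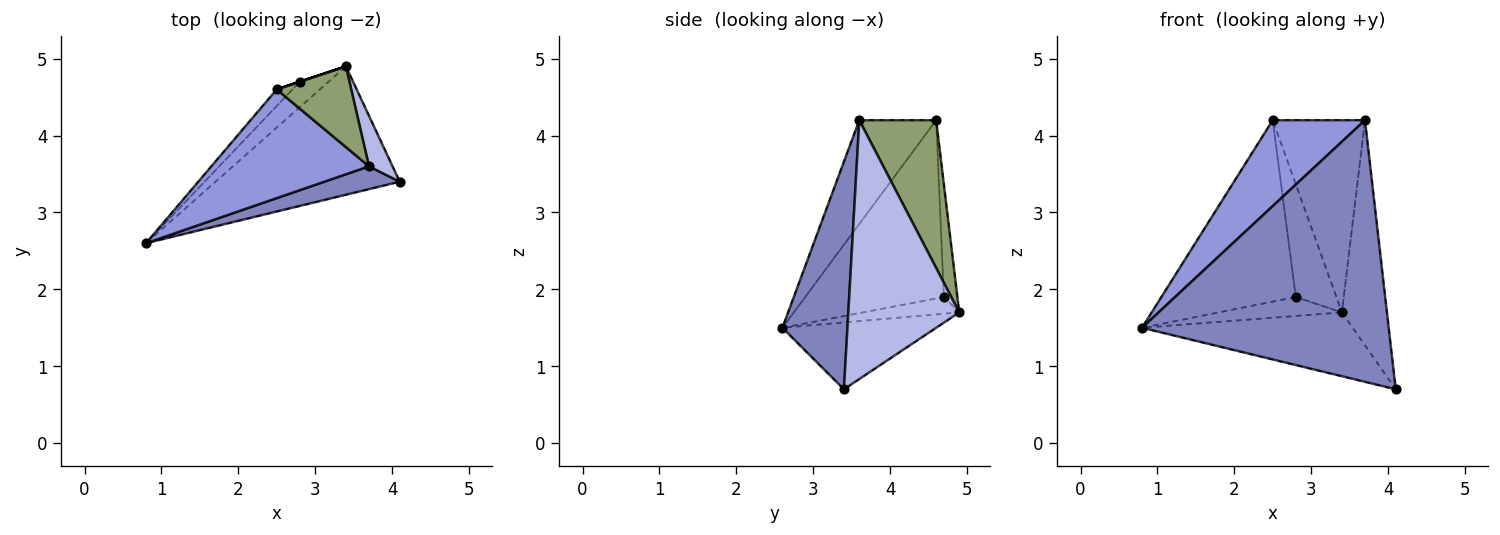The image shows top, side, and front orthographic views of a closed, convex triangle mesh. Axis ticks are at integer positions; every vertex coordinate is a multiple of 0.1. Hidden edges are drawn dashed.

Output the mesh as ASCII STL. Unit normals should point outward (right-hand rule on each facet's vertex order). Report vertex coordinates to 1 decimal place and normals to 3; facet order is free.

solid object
 facet normal -0.309 0.423 -0.852
  outer loop
   vertex 3.4 4.9 1.7
   vertex 4.1 3.4 0.7
   vertex 0.8 2.6 1.5
  endloop
 endfacet
 facet normal 0.254 -0.964 0.084
  outer loop
   vertex 3.7 3.6 4.2
   vertex 0.8 2.6 1.5
   vertex 4.1 3.4 0.7
  endloop
 endfacet
 facet normal -0.459 -0.551 0.697
  outer loop
   vertex 3.7 3.6 4.2
   vertex 2.5 4.6 4.2
   vertex 0.8 2.6 1.5
  endloop
 endfacet
 facet normal 0.923 0.375 0.084
  outer loop
   vertex 3.7 3.6 4.2
   vertex 4.1 3.4 0.7
   vertex 3.4 4.9 1.7
  endloop
 endfacet
 facet normal 0.609 0.731 0.307
  outer loop
   vertex 3.7 3.6 4.2
   vertex 3.4 4.9 1.7
   vertex 2.5 4.6 4.2
  endloop
 endfacet
 facet normal -0.423 0.541 -0.727
  outer loop
   vertex 2.8 4.7 1.9
   vertex 3.4 4.9 1.7
   vertex 0.8 2.6 1.5
  endloop
 endfacet
 facet normal -0.717 0.695 -0.063
  outer loop
   vertex 2.8 4.7 1.9
   vertex 0.8 2.6 1.5
   vertex 2.5 4.6 4.2
  endloop
 endfacet
 facet normal -0.316 0.949 0.000
  outer loop
   vertex 2.8 4.7 1.9
   vertex 2.5 4.6 4.2
   vertex 3.4 4.9 1.7
  endloop
 endfacet
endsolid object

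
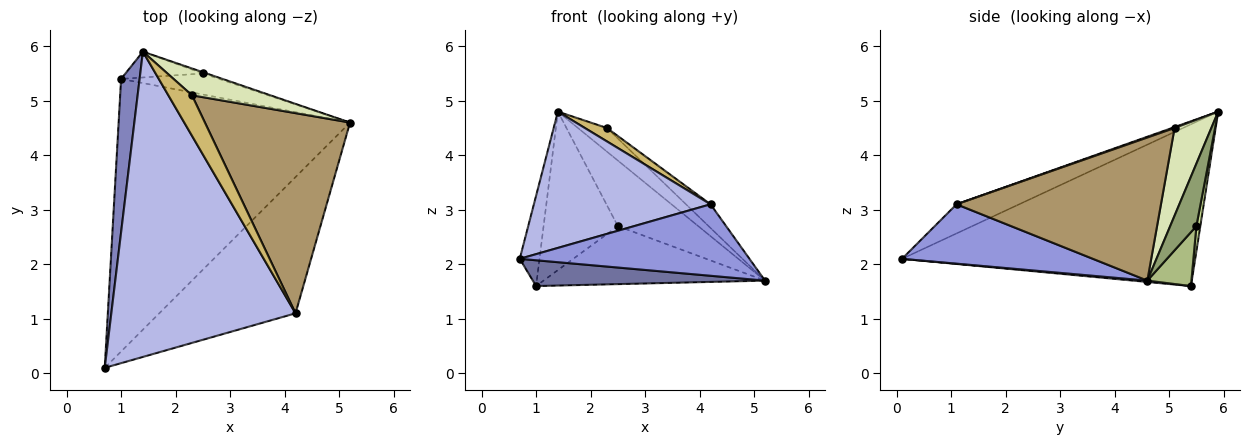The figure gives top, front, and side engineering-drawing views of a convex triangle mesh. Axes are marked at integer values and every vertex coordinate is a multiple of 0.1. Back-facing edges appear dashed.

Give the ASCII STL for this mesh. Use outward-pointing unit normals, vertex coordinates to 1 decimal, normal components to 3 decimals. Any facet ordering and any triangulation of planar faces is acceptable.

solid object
 facet normal 0.006 -0.094 -0.996
  outer loop
   vertex 1.0 5.4 1.6
   vertex 5.2 4.6 1.7
   vertex 0.7 0.1 2.1
  endloop
 endfacet
 facet normal -0.991 0.067 0.113
  outer loop
   vertex 1.0 5.4 1.6
   vertex 0.7 0.1 2.1
   vertex 1.4 5.9 4.8
  endloop
 endfacet
 facet normal 0.360 -0.433 -0.826
  outer loop
   vertex 4.2 1.1 3.1
   vertex 0.7 0.1 2.1
   vertex 5.2 4.6 1.7
  endloop
 endfacet
 facet normal -0.143 -0.403 0.904
  outer loop
   vertex 4.2 1.1 3.1
   vertex 1.4 5.9 4.8
   vertex 0.7 0.1 2.1
  endloop
 endfacet
 facet normal 0.310 0.951 -0.019
  outer loop
   vertex 2.5 5.5 2.7
   vertex 1.4 5.9 4.8
   vertex 5.2 4.6 1.7
  endloop
 endfacet
 facet normal 0.184 0.924 -0.335
  outer loop
   vertex 2.5 5.5 2.7
   vertex 5.2 4.6 1.7
   vertex 1.0 5.4 1.6
  endloop
 endfacet
 facet normal 0.052 0.986 -0.161
  outer loop
   vertex 2.5 5.5 2.7
   vertex 1.0 5.4 1.6
   vertex 1.4 5.9 4.8
  endloop
 endfacet
 facet normal 0.642 0.507 0.575
  outer loop
   vertex 2.3 5.1 4.5
   vertex 5.2 4.6 1.7
   vertex 1.4 5.9 4.8
  endloop
 endfacet
 facet normal 0.700 0.084 0.710
  outer loop
   vertex 2.3 5.1 4.5
   vertex 4.2 1.1 3.1
   vertex 5.2 4.6 1.7
  endloop
 endfacet
 facet normal 0.036 -0.315 0.949
  outer loop
   vertex 2.3 5.1 4.5
   vertex 1.4 5.9 4.8
   vertex 4.2 1.1 3.1
  endloop
 endfacet
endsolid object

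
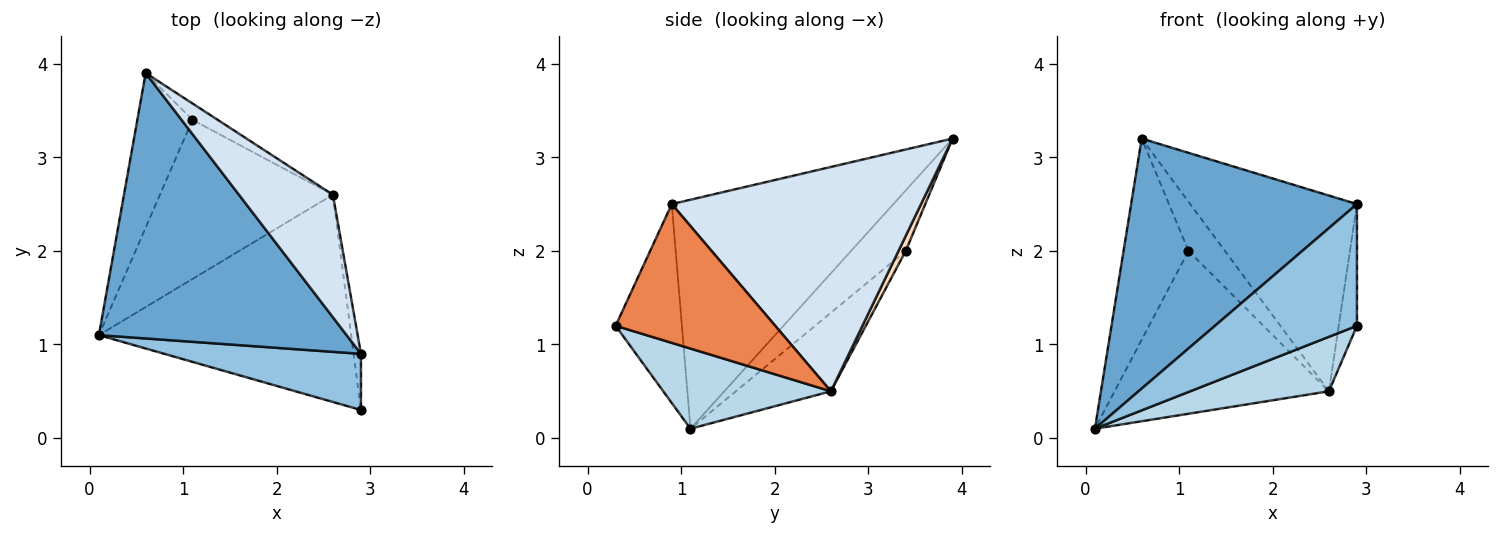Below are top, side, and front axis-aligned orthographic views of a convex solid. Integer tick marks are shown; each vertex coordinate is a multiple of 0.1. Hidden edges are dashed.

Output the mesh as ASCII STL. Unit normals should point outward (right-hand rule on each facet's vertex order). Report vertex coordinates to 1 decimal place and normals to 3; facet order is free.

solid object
 facet normal -0.558 -0.569 0.604
  outer loop
   vertex 0.6 3.9 3.2
   vertex 0.1 1.1 0.1
   vertex 2.9 0.9 2.5
  endloop
 endfacet
 facet normal -0.390 -0.836 0.386
  outer loop
   vertex 2.9 0.3 1.2
   vertex 2.9 0.9 2.5
   vertex 0.1 1.1 0.1
  endloop
 endfacet
 facet normal 0.294 -0.243 -0.924
  outer loop
   vertex 2.6 2.6 0.5
   vertex 2.9 0.3 1.2
   vertex 0.1 1.1 0.1
  endloop
 endfacet
 facet normal 0.785 0.525 0.329
  outer loop
   vertex 2.6 2.6 0.5
   vertex 0.6 3.9 3.2
   vertex 2.9 0.9 2.5
  endloop
 endfacet
 facet normal 0.992 0.113 -0.052
  outer loop
   vertex 2.6 2.6 0.5
   vertex 2.9 0.9 2.5
   vertex 2.9 0.3 1.2
  endloop
 endfacet
 facet normal -0.555 0.660 -0.506
  outer loop
   vertex 1.1 3.4 2.0
   vertex 0.1 1.1 0.1
   vertex 0.6 3.9 3.2
  endloop
 endfacet
 facet normal -0.302 0.682 -0.666
  outer loop
   vertex 1.1 3.4 2.0
   vertex 2.6 2.6 0.5
   vertex 0.1 1.1 0.1
  endloop
 endfacet
 facet normal 0.186 0.932 -0.311
  outer loop
   vertex 1.1 3.4 2.0
   vertex 0.6 3.9 3.2
   vertex 2.6 2.6 0.5
  endloop
 endfacet
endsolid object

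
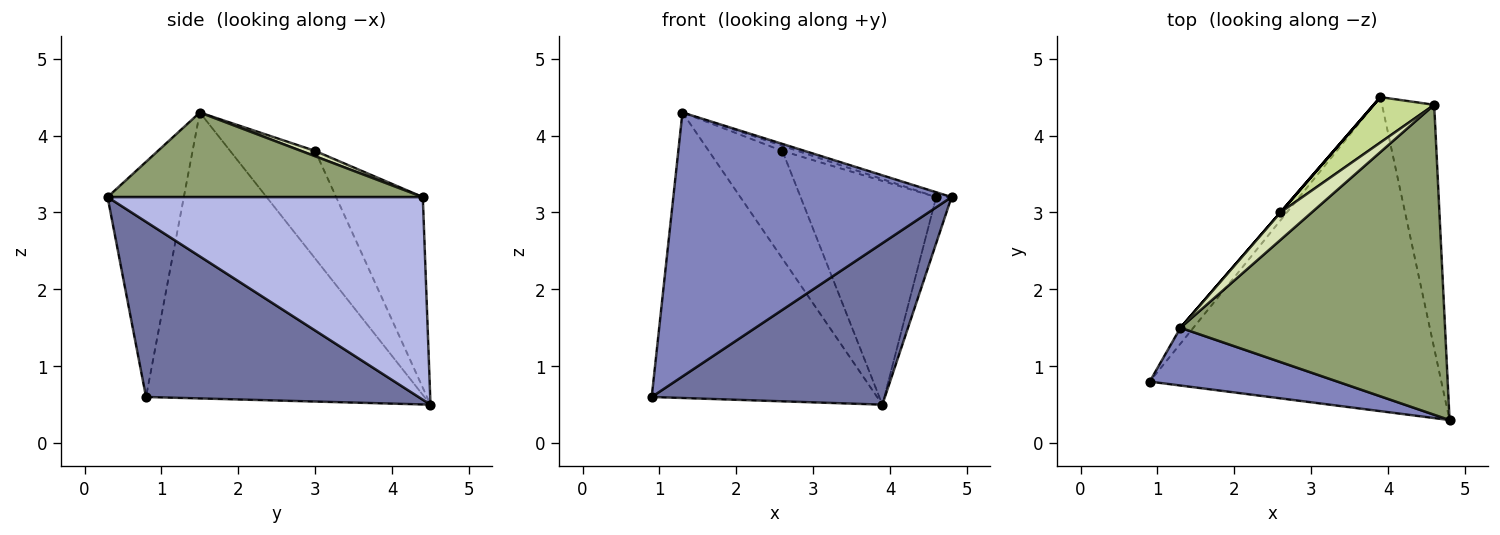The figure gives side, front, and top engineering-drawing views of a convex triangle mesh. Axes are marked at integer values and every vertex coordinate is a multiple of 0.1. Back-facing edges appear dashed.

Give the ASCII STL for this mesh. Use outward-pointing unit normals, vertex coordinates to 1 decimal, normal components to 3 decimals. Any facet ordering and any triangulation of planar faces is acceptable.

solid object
 facet normal 0.471 -0.403 -0.784
  outer loop
   vertex 3.9 4.5 0.5
   vertex 4.8 0.3 3.2
   vertex 0.9 0.8 0.6
  endloop
 endfacet
 facet normal -0.259 -0.944 0.206
  outer loop
   vertex 1.3 1.5 4.3
   vertex 0.9 0.8 0.6
   vertex 4.8 0.3 3.2
  endloop
 endfacet
 facet normal -0.777 0.629 -0.035
  outer loop
   vertex 1.3 1.5 4.3
   vertex 3.9 4.5 0.5
   vertex 0.9 0.8 0.6
  endloop
 endfacet
 facet normal 0.967 0.047 -0.249
  outer loop
   vertex 4.6 4.4 3.2
   vertex 4.8 0.3 3.2
   vertex 3.9 4.5 0.5
  endloop
 endfacet
 facet normal 0.304 0.015 0.952
  outer loop
   vertex 4.6 4.4 3.2
   vertex 1.3 1.5 4.3
   vertex 4.8 0.3 3.2
  endloop
 endfacet
 facet normal -0.756 0.655 0.000
  outer loop
   vertex 2.6 3.0 3.8
   vertex 3.9 4.5 0.5
   vertex 1.3 1.5 4.3
  endloop
 endfacet
 facet normal -0.531 0.831 0.168
  outer loop
   vertex 2.6 3.0 3.8
   vertex 4.6 4.4 3.2
   vertex 3.9 4.5 0.5
  endloop
 endfacet
 facet normal 0.164 0.181 0.970
  outer loop
   vertex 2.6 3.0 3.8
   vertex 1.3 1.5 4.3
   vertex 4.6 4.4 3.2
  endloop
 endfacet
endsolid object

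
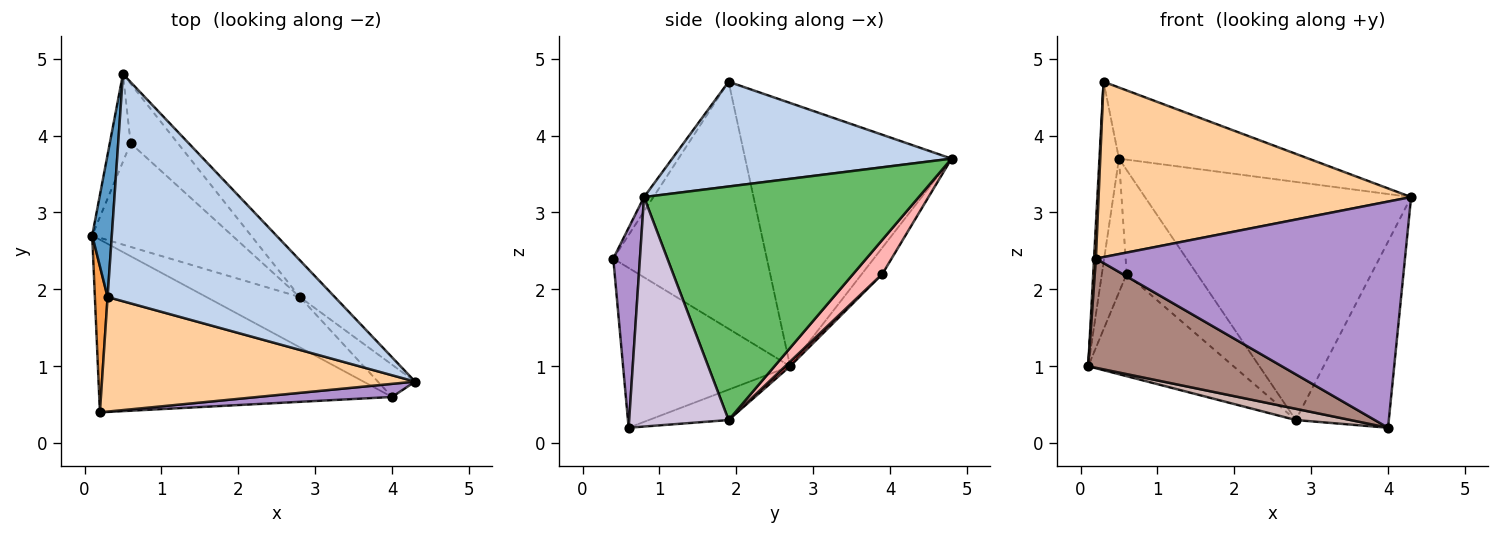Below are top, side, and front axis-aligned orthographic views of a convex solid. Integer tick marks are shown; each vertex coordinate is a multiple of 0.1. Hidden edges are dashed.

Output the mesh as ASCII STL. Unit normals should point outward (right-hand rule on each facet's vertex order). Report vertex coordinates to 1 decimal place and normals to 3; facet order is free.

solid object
 facet normal -0.993 0.094 0.074
  outer loop
   vertex 0.3 1.9 4.7
   vertex 0.5 4.8 3.7
   vertex 0.1 2.7 1.0
  endloop
 endfacet
 facet normal 0.403 0.273 0.874
  outer loop
   vertex 0.3 1.9 4.7
   vertex 4.3 0.8 3.2
   vertex 0.5 4.8 3.7
  endloop
 endfacet
 facet normal -0.999 -0.012 0.051
  outer loop
   vertex 0.2 0.4 2.4
   vertex 0.3 1.9 4.7
   vertex 0.1 2.7 1.0
  endloop
 endfacet
 facet normal -0.025 -0.837 0.547
  outer loop
   vertex 0.2 0.4 2.4
   vertex 4.3 0.8 3.2
   vertex 0.3 1.9 4.7
  endloop
 endfacet
 facet normal 0.714 0.692 -0.107
  outer loop
   vertex 2.8 1.9 0.3
   vertex 0.5 4.8 3.7
   vertex 4.3 0.8 3.2
  endloop
 endfacet
 facet normal -0.569 0.688 -0.451
  outer loop
   vertex 0.6 3.9 2.2
   vertex 0.1 2.7 1.0
   vertex 0.5 4.8 3.7
  endloop
 endfacet
 facet normal 0.023 0.702 -0.712
  outer loop
   vertex 0.6 3.9 2.2
   vertex 2.8 1.9 0.3
   vertex 0.1 2.7 1.0
  endloop
 endfacet
 facet normal 0.339 0.817 -0.467
  outer loop
   vertex 0.6 3.9 2.2
   vertex 0.5 4.8 3.7
   vertex 2.8 1.9 0.3
  endloop
 endfacet
 facet normal 0.086 -0.995 0.058
  outer loop
   vertex 4.0 0.6 0.2
   vertex 4.3 0.8 3.2
   vertex 0.2 0.4 2.4
  endloop
 endfacet
 facet normal 0.725 0.678 -0.118
  outer loop
   vertex 4.0 0.6 0.2
   vertex 2.8 1.9 0.3
   vertex 4.3 0.8 3.2
  endloop
 endfacet
 facet normal -0.419 -0.485 -0.767
  outer loop
   vertex 4.0 0.6 0.2
   vertex 0.2 0.4 2.4
   vertex 0.1 2.7 1.0
  endloop
 endfacet
 facet normal -0.303 -0.208 -0.930
  outer loop
   vertex 4.0 0.6 0.2
   vertex 0.1 2.7 1.0
   vertex 2.8 1.9 0.3
  endloop
 endfacet
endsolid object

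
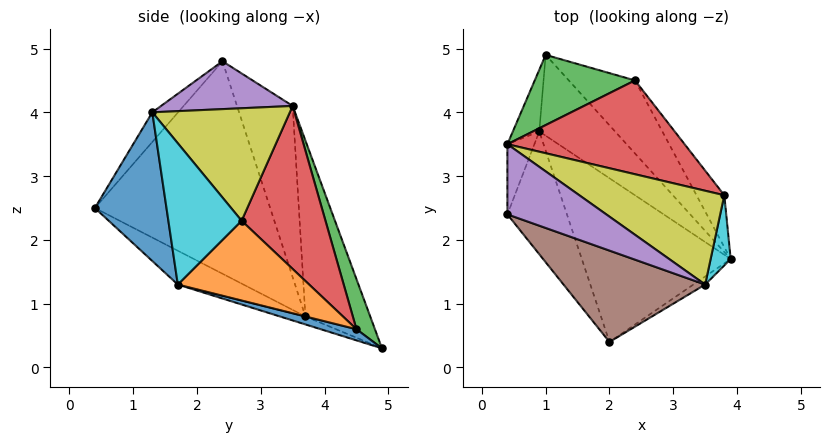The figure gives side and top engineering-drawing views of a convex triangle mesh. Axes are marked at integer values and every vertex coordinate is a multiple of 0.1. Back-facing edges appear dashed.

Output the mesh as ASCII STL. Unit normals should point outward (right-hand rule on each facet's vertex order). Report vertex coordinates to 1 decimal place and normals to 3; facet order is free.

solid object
 facet normal 0.545 -0.837 -0.043
  outer loop
   vertex 3.5 1.3 4.0
   vertex 2.0 0.4 2.5
   vertex 3.9 1.7 1.3
  endloop
 endfacet
 facet normal -0.989 0.020 -0.149
  outer loop
   vertex 0.9 3.7 0.8
   vertex 0.4 3.5 4.1
   vertex 1.0 4.9 0.3
  endloop
 endfacet
 facet normal -0.192 -0.499 -0.845
  outer loop
   vertex 0.9 3.7 0.8
   vertex 3.9 1.7 1.3
   vertex 2.0 0.4 2.5
  endloop
 endfacet
 facet normal -0.097 -0.376 -0.922
  outer loop
   vertex 0.9 3.7 0.8
   vertex 1.0 4.9 0.3
   vertex 3.9 1.7 1.3
  endloop
 endfacet
 facet normal 0.378 0.497 0.781
  outer loop
   vertex 0.4 2.4 4.8
   vertex 3.5 1.3 4.0
   vertex 0.4 3.5 4.1
  endloop
 endfacet
 facet normal -0.126 -0.790 0.600
  outer loop
   vertex 0.4 2.4 4.8
   vertex 2.0 0.4 2.5
   vertex 3.5 1.3 4.0
  endloop
 endfacet
 facet normal -0.983 -0.099 -0.155
  outer loop
   vertex 0.4 2.4 4.8
   vertex 0.4 3.5 4.1
   vertex 0.9 3.7 0.8
  endloop
 endfacet
 facet normal -0.875 -0.418 -0.245
  outer loop
   vertex 0.4 2.4 4.8
   vertex 0.9 3.7 0.8
   vertex 2.0 0.4 2.5
  endloop
 endfacet
 facet normal 0.472 0.638 0.609
  outer loop
   vertex 3.8 2.7 2.3
   vertex 0.4 3.5 4.1
   vertex 3.5 1.3 4.0
  endloop
 endfacet
 facet normal 0.989 -0.041 0.140
  outer loop
   vertex 3.8 2.7 2.3
   vertex 3.5 1.3 4.0
   vertex 3.9 1.7 1.3
  endloop
 endfacet
 facet normal 0.164 -0.156 -0.974
  outer loop
   vertex 2.4 4.5 0.6
   vertex 3.9 1.7 1.3
   vertex 1.0 4.9 0.3
  endloop
 endfacet
 facet normal 0.869 0.390 -0.303
  outer loop
   vertex 2.4 4.5 0.6
   vertex 3.8 2.7 2.3
   vertex 3.9 1.7 1.3
  endloop
 endfacet
 facet normal 0.183 0.913 0.365
  outer loop
   vertex 2.4 4.5 0.6
   vertex 1.0 4.9 0.3
   vertex 0.4 3.5 4.1
  endloop
 endfacet
 facet normal 0.429 0.774 0.466
  outer loop
   vertex 2.4 4.5 0.6
   vertex 0.4 3.5 4.1
   vertex 3.8 2.7 2.3
  endloop
 endfacet
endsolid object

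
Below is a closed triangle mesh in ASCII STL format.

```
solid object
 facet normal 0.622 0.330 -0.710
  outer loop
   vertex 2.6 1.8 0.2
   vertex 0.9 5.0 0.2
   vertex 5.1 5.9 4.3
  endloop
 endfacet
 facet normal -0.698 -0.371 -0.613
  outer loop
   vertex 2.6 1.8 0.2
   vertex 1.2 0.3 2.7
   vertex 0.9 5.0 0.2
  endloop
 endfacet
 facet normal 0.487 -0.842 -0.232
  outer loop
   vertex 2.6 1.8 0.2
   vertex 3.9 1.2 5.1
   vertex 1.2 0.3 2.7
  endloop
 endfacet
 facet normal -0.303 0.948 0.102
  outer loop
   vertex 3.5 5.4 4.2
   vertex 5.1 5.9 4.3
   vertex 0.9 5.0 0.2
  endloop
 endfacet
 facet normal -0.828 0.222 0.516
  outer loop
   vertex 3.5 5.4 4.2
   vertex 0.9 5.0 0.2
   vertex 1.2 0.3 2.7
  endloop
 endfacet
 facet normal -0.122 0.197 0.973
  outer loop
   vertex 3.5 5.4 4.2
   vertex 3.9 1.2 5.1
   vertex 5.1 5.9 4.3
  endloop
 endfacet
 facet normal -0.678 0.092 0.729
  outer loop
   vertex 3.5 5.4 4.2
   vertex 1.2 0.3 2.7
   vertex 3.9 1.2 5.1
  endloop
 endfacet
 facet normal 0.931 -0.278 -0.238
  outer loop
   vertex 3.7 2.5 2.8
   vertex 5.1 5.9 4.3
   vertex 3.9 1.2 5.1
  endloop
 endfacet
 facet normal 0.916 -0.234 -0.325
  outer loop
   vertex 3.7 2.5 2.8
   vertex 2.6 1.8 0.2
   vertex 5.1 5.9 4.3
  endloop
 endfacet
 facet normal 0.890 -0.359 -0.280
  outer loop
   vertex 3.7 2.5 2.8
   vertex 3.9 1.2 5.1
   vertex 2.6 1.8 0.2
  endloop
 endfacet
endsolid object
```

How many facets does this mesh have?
10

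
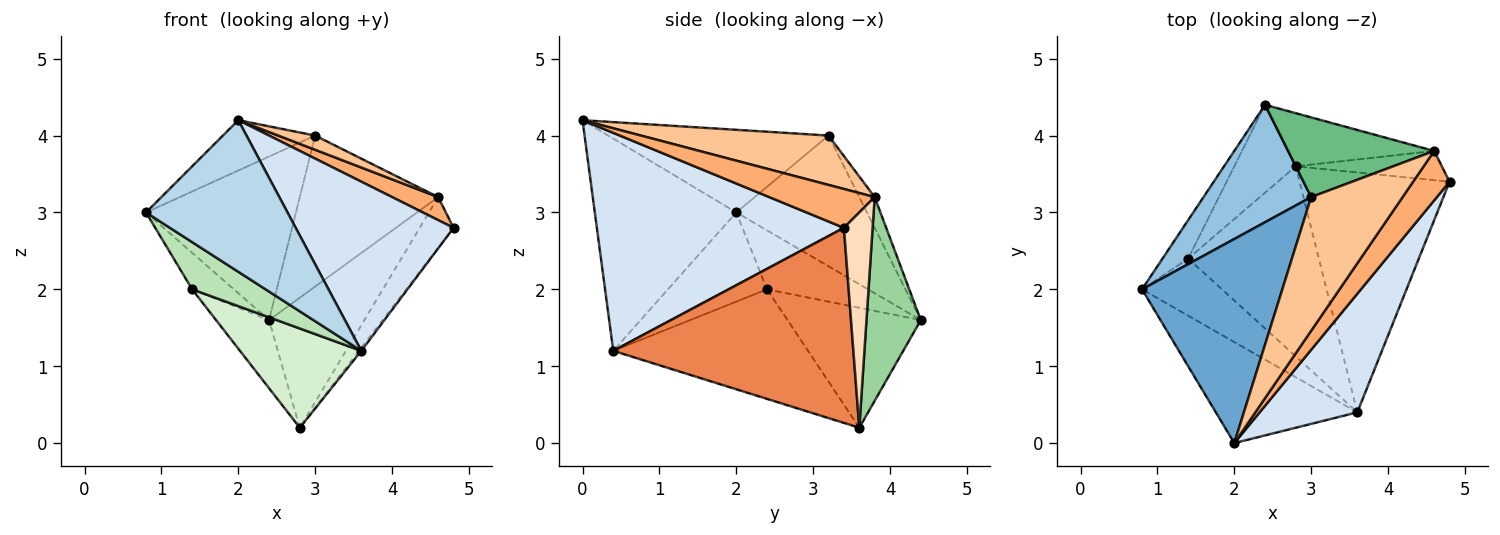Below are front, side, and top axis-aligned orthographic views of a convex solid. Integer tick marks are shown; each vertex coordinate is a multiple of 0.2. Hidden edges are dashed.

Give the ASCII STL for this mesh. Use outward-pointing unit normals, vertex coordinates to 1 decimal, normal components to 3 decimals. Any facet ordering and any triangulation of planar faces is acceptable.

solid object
 facet normal -0.496 0.208 0.843
  outer loop
   vertex 3.0 3.2 4.0
   vertex 0.8 2.0 3.0
   vertex 2.0 0.0 4.2
  endloop
 endfacet
 facet normal -0.578 0.663 0.476
  outer loop
   vertex 3.0 3.2 4.0
   vertex 2.4 4.4 1.6
   vertex 0.8 2.0 3.0
  endloop
 endfacet
 facet normal -0.640 -0.640 -0.426
  outer loop
   vertex 3.6 0.4 1.2
   vertex 2.0 0.0 4.2
   vertex 0.8 2.0 3.0
  endloop
 endfacet
 facet normal 0.788 -0.504 0.353
  outer loop
   vertex 3.6 0.4 1.2
   vertex 4.8 3.4 2.8
   vertex 2.0 0.0 4.2
  endloop
 endfacet
 facet normal 0.793 0.008 -0.609
  outer loop
   vertex 3.6 0.4 1.2
   vertex 2.8 3.6 0.2
   vertex 4.8 3.4 2.8
  endloop
 endfacet
 facet normal 0.695 -0.304 0.652
  outer loop
   vertex 4.6 3.8 3.2
   vertex 2.0 0.0 4.2
   vertex 4.8 3.4 2.8
  endloop
 endfacet
 facet normal 0.473 -0.093 0.876
  outer loop
   vertex 4.6 3.8 3.2
   vertex 3.0 3.2 4.0
   vertex 2.0 0.0 4.2
  endloop
 endfacet
 facet normal 0.592 0.698 -0.402
  outer loop
   vertex 4.6 3.8 3.2
   vertex 4.8 3.4 2.8
   vertex 2.8 3.6 0.2
  endloop
 endfacet
 facet normal -0.098 0.880 0.465
  outer loop
   vertex 4.6 3.8 3.2
   vertex 2.4 4.4 1.6
   vertex 3.0 3.2 4.0
  endloop
 endfacet
 facet normal 0.467 0.819 -0.335
  outer loop
   vertex 4.6 3.8 3.2
   vertex 2.8 3.6 0.2
   vertex 2.4 4.4 1.6
  endloop
 endfacet
 facet normal -0.652 -0.483 -0.584
  outer loop
   vertex 1.4 2.4 2.0
   vertex 3.6 0.4 1.2
   vertex 0.8 2.0 3.0
  endloop
 endfacet
 facet normal -0.596 -0.371 -0.712
  outer loop
   vertex 1.4 2.4 2.0
   vertex 2.8 3.6 0.2
   vertex 3.6 0.4 1.2
  endloop
 endfacet
 facet normal -0.858 0.354 -0.373
  outer loop
   vertex 1.4 2.4 2.0
   vertex 0.8 2.0 3.0
   vertex 2.4 4.4 1.6
  endloop
 endfacet
 facet normal -0.839 0.333 -0.430
  outer loop
   vertex 1.4 2.4 2.0
   vertex 2.4 4.4 1.6
   vertex 2.8 3.6 0.2
  endloop
 endfacet
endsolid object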